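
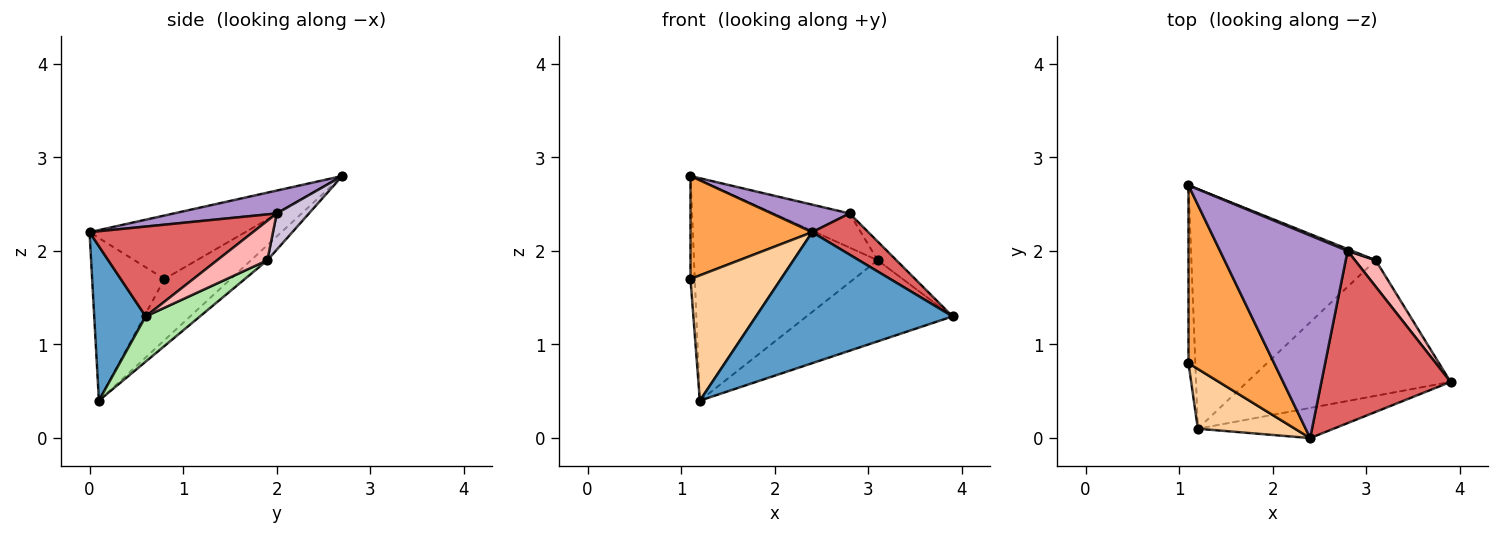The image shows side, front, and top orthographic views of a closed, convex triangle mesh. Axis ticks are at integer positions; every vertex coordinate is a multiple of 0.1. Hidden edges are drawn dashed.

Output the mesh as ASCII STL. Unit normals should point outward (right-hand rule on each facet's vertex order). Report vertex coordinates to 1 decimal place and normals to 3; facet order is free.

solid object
 facet normal 0.247 -0.944 -0.217
  outer loop
   vertex 2.4 0.0 2.2
   vertex 1.2 0.1 0.4
   vertex 3.9 0.6 1.3
  endloop
 endfacet
 facet normal -0.992 0.064 -0.111
  outer loop
   vertex 1.1 0.8 1.7
   vertex 1.1 2.7 2.8
   vertex 1.2 0.1 0.4
  endloop
 endfacet
 facet normal -0.540 -0.422 0.729
  outer loop
   vertex 1.1 0.8 1.7
   vertex 2.4 0.0 2.2
   vertex 1.1 2.7 2.8
  endloop
 endfacet
 facet normal -0.585 -0.732 0.349
  outer loop
   vertex 1.1 0.8 1.7
   vertex 1.2 0.1 0.4
   vertex 2.4 0.0 2.2
  endloop
 endfacet
 facet normal -0.060 0.676 -0.735
  outer loop
   vertex 3.1 1.9 1.9
   vertex 1.2 0.1 0.4
   vertex 1.1 2.7 2.8
  endloop
 endfacet
 facet normal 0.188 0.504 -0.843
  outer loop
   vertex 3.1 1.9 1.9
   vertex 3.9 0.6 1.3
   vertex 1.2 0.1 0.4
  endloop
 endfacet
 facet normal 0.560 -0.193 0.806
  outer loop
   vertex 2.8 2.0 2.4
   vertex 2.4 0.0 2.2
   vertex 3.9 0.6 1.3
  endloop
 endfacet
 facet normal 0.841 0.313 0.442
  outer loop
   vertex 2.8 2.0 2.4
   vertex 3.9 0.6 1.3
   vertex 3.1 1.9 1.9
  endloop
 endfacet
 facet normal 0.175 -0.133 0.976
  outer loop
   vertex 2.8 2.0 2.4
   vertex 1.1 2.7 2.8
   vertex 2.4 0.0 2.2
  endloop
 endfacet
 facet normal 0.390 0.919 0.050
  outer loop
   vertex 2.8 2.0 2.4
   vertex 3.1 1.9 1.9
   vertex 1.1 2.7 2.8
  endloop
 endfacet
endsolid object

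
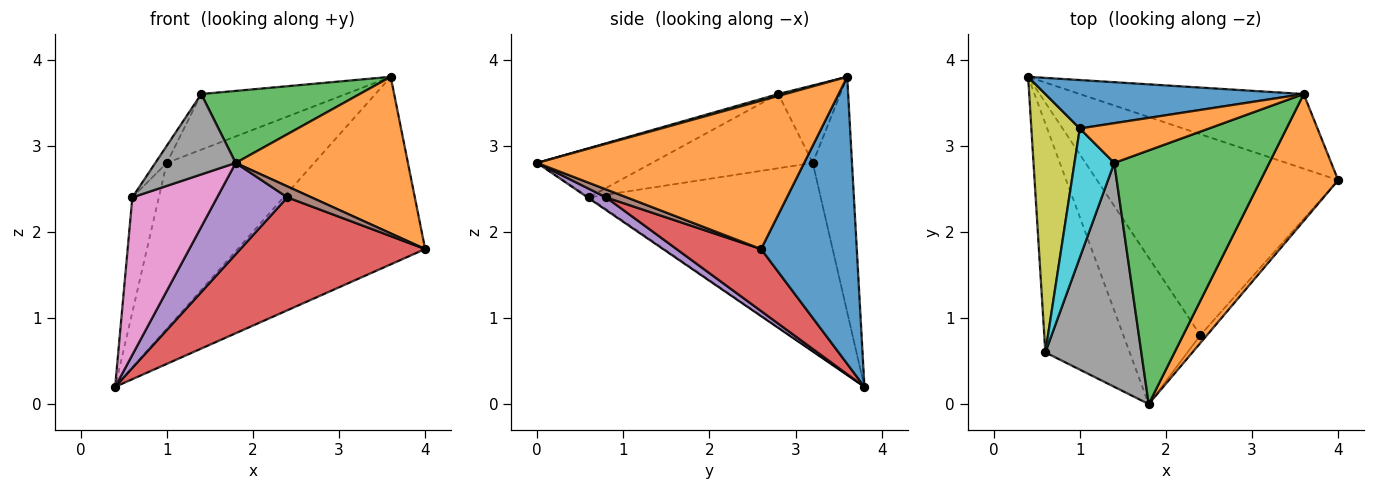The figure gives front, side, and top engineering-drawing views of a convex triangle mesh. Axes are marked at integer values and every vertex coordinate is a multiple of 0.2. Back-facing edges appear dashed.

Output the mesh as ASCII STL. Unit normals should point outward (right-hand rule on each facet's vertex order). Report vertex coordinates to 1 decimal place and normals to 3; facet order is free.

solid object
 facet normal 0.428 0.840 -0.334
  outer loop
   vertex 3.6 3.6 3.8
   vertex 4.0 2.6 1.8
   vertex 0.4 3.8 0.2
  endloop
 endfacet
 facet normal 0.769 -0.496 0.402
  outer loop
   vertex 3.6 3.6 3.8
   vertex 1.8 0.0 2.8
   vertex 4.0 2.6 1.8
  endloop
 endfacet
 facet normal 0.012 -0.273 0.962
  outer loop
   vertex 1.4 2.8 3.6
   vertex 1.8 0.0 2.8
   vertex 3.6 3.6 3.8
  endloop
 endfacet
 facet normal 0.219 -0.478 -0.851
  outer loop
   vertex 2.4 0.8 2.4
   vertex 0.4 3.8 0.2
   vertex 4.0 2.6 1.8
  endloop
 endfacet
 facet normal 0.138 -0.524 -0.840
  outer loop
   vertex 2.4 0.8 2.4
   vertex 1.8 0.0 2.8
   vertex 0.4 3.8 0.2
  endloop
 endfacet
 facet normal 0.572 -0.667 -0.477
  outer loop
   vertex 2.4 0.8 2.4
   vertex 4.0 2.6 1.8
   vertex 1.8 0.0 2.8
  endloop
 endfacet
 facet normal -0.009 -0.567 -0.824
  outer loop
   vertex 0.6 0.6 2.4
   vertex 0.4 3.8 0.2
   vertex 1.8 0.0 2.8
  endloop
 endfacet
 facet normal -0.435 -0.304 0.848
  outer loop
   vertex 0.6 0.6 2.4
   vertex 1.8 0.0 2.8
   vertex 1.4 2.8 3.6
  endloop
 endfacet
 facet normal -0.963 0.110 0.248
  outer loop
   vertex 1.0 3.2 2.8
   vertex 0.4 3.8 0.2
   vertex 0.6 0.6 2.4
  endloop
 endfacet
 facet normal -0.880 0.063 0.471
  outer loop
   vertex 1.0 3.2 2.8
   vertex 0.6 0.6 2.4
   vertex 1.4 2.8 3.6
  endloop
 endfacet
 facet normal -0.248 0.930 0.272
  outer loop
   vertex 1.0 3.2 2.8
   vertex 3.6 3.6 3.8
   vertex 0.4 3.8 0.2
  endloop
 endfacet
 facet normal -0.329 0.768 0.549
  outer loop
   vertex 1.0 3.2 2.8
   vertex 1.4 2.8 3.6
   vertex 3.6 3.6 3.8
  endloop
 endfacet
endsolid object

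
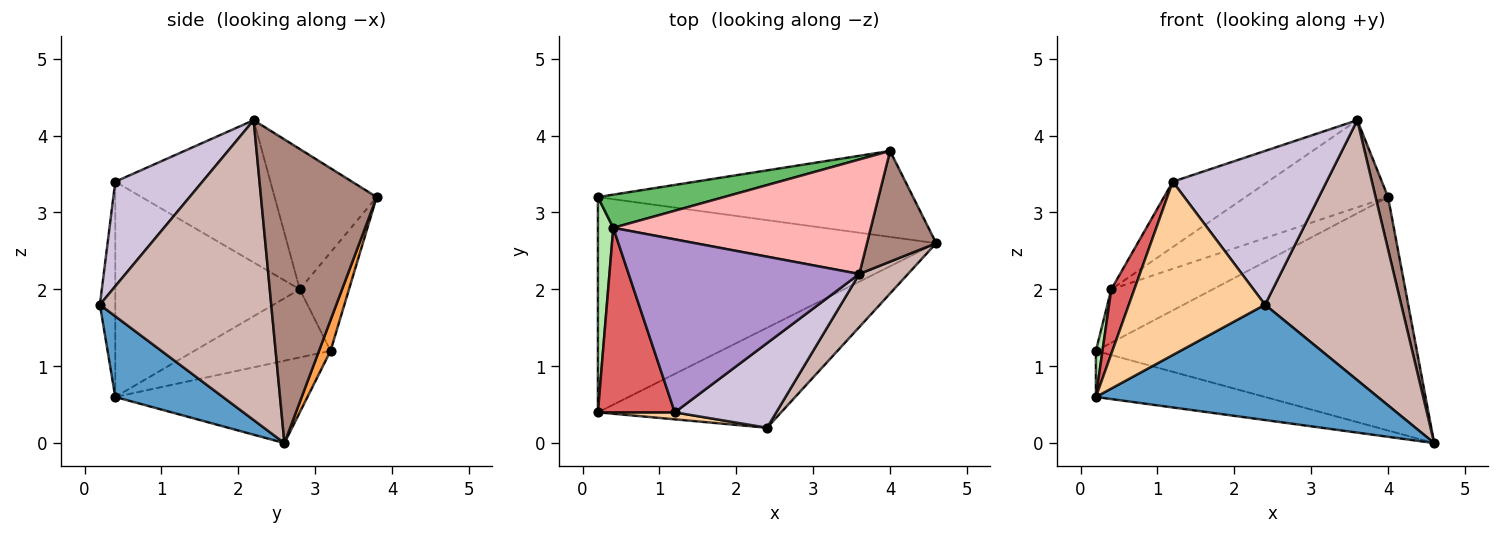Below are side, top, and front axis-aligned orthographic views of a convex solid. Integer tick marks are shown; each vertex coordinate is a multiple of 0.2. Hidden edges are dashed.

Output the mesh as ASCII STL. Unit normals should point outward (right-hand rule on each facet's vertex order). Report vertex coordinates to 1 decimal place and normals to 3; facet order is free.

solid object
 facet normal 0.277 -0.726 -0.629
  outer loop
   vertex 2.4 0.2 1.8
   vertex 0.2 0.4 0.6
   vertex 4.6 2.6 0.0
  endloop
 endfacet
 facet normal -0.232 0.204 -0.951
  outer loop
   vertex 0.2 3.2 1.2
   vertex 4.6 2.6 0.0
   vertex 0.2 0.4 0.6
  endloop
 endfacet
 facet normal 0.034 0.938 -0.345
  outer loop
   vertex 0.2 3.2 1.2
   vertex 4.0 3.8 3.2
   vertex 4.6 2.6 0.0
  endloop
 endfacet
 facet normal -0.112 -0.993 0.040
  outer loop
   vertex 1.2 0.4 3.4
   vertex 0.2 0.4 0.6
   vertex 2.4 0.2 1.8
  endloop
 endfacet
 facet normal -0.381 0.785 0.488
  outer loop
   vertex 0.4 2.8 2.0
   vertex 4.0 3.8 3.2
   vertex 0.2 3.2 1.2
  endloop
 endfacet
 facet normal -0.974 -0.047 0.220
  outer loop
   vertex 0.4 2.8 2.0
   vertex 0.2 3.2 1.2
   vertex 0.2 0.4 0.6
  endloop
 endfacet
 facet normal -0.935 -0.117 0.334
  outer loop
   vertex 0.4 2.8 2.0
   vertex 0.2 0.4 0.6
   vertex 1.2 0.4 3.4
  endloop
 endfacet
 facet normal -0.398 0.556 0.730
  outer loop
   vertex 3.6 2.2 4.2
   vertex 4.0 3.8 3.2
   vertex 0.4 2.8 2.0
  endloop
 endfacet
 facet normal -0.500 0.306 0.810
  outer loop
   vertex 3.6 2.2 4.2
   vertex 0.4 2.8 2.0
   vertex 1.2 0.4 3.4
  endloop
 endfacet
 facet normal 0.445 -0.785 0.432
  outer loop
   vertex 3.6 2.2 4.2
   vertex 1.2 0.4 3.4
   vertex 2.4 0.2 1.8
  endloop
 endfacet
 facet normal 0.970 -0.104 0.221
  outer loop
   vertex 3.6 2.2 4.2
   vertex 4.6 2.6 0.0
   vertex 4.0 3.8 3.2
  endloop
 endfacet
 facet normal 0.777 -0.617 0.126
  outer loop
   vertex 3.6 2.2 4.2
   vertex 2.4 0.2 1.8
   vertex 4.6 2.6 0.0
  endloop
 endfacet
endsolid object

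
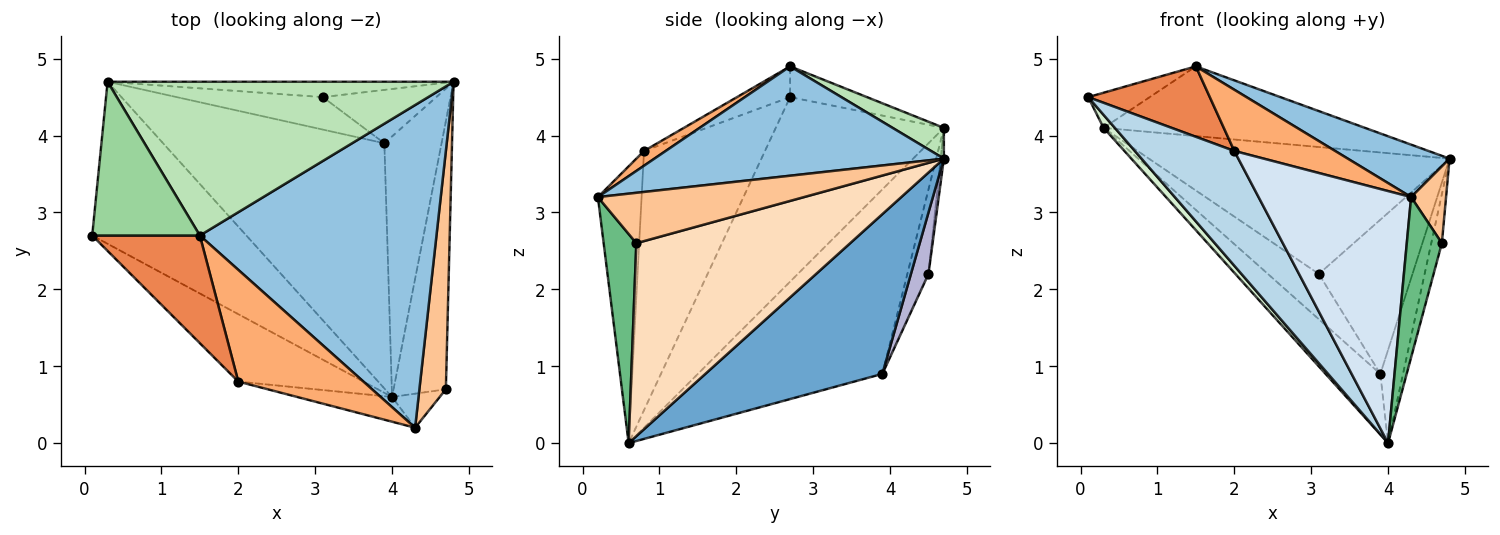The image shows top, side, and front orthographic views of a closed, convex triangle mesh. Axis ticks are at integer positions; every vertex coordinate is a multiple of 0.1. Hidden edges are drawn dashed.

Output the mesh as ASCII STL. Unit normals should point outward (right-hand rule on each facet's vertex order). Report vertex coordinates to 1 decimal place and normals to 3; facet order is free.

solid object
 facet normal 0.935 0.120 -0.335
  outer loop
   vertex 3.9 3.9 0.9
   vertex 4.8 4.7 3.7
   vertex 4.0 0.6 0.0
  endloop
 endfacet
 facet normal 0.415 -0.146 0.898
  outer loop
   vertex 1.5 2.7 4.9
   vertex 4.3 0.2 3.2
   vertex 4.8 4.7 3.7
  endloop
 endfacet
 facet normal -0.724 -0.595 -0.350
  outer loop
   vertex 2.0 0.8 3.8
   vertex 0.1 2.7 4.5
   vertex 4.0 0.6 0.0
  endloop
 endfacet
 facet normal -0.274 -0.957 -0.094
  outer loop
   vertex 2.0 0.8 3.8
   vertex 4.0 0.6 0.0
   vertex 4.3 0.2 3.2
  endloop
 endfacet
 facet normal -0.233 -0.532 0.814
  outer loop
   vertex 2.0 0.8 3.8
   vertex 1.5 2.7 4.9
   vertex 0.1 2.7 4.5
  endloop
 endfacet
 facet normal 0.103 -0.478 0.872
  outer loop
   vertex 2.0 0.8 3.8
   vertex 4.3 0.2 3.2
   vertex 1.5 2.7 4.9
  endloop
 endfacet
 facet normal 0.875 -0.148 0.460
  outer loop
   vertex 4.7 0.7 2.6
   vertex 4.8 4.7 3.7
   vertex 4.3 0.2 3.2
  endloop
 endfacet
 facet normal 0.964 0.048 -0.261
  outer loop
   vertex 4.7 0.7 2.6
   vertex 4.0 0.6 0.0
   vertex 4.8 4.7 3.7
  endloop
 endfacet
 facet normal 0.674 -0.723 -0.154
  outer loop
   vertex 4.7 0.7 2.6
   vertex 4.3 0.2 3.2
   vertex 4.0 0.6 0.0
  endloop
 endfacet
 facet normal -0.268 0.215 0.939
  outer loop
   vertex 0.3 4.7 4.1
   vertex 0.1 2.7 4.5
   vertex 1.5 2.7 4.9
  endloop
 endfacet
 facet normal 0.081 0.412 0.908
  outer loop
   vertex 0.3 4.7 4.1
   vertex 1.5 2.7 4.9
   vertex 4.8 4.7 3.7
  endloop
 endfacet
 facet normal -0.766 -0.051 -0.640
  outer loop
   vertex 0.3 4.7 4.1
   vertex 4.0 0.6 0.0
   vertex 0.1 2.7 4.5
  endloop
 endfacet
 facet normal -0.629 0.187 -0.755
  outer loop
   vertex 0.3 4.7 4.1
   vertex 3.9 3.9 0.9
   vertex 4.0 0.6 0.0
  endloop
 endfacet
 facet normal 0.175 0.930 -0.322
  outer loop
   vertex 3.1 4.5 2.2
   vertex 4.8 4.7 3.7
   vertex 3.9 3.9 0.9
  endloop
 endfacet
 facet normal -0.011 0.993 -0.120
  outer loop
   vertex 3.1 4.5 2.2
   vertex 0.3 4.7 4.1
   vertex 4.8 4.7 3.7
  endloop
 endfacet
 facet normal -0.320 0.770 -0.552
  outer loop
   vertex 3.1 4.5 2.2
   vertex 3.9 3.9 0.9
   vertex 0.3 4.7 4.1
  endloop
 endfacet
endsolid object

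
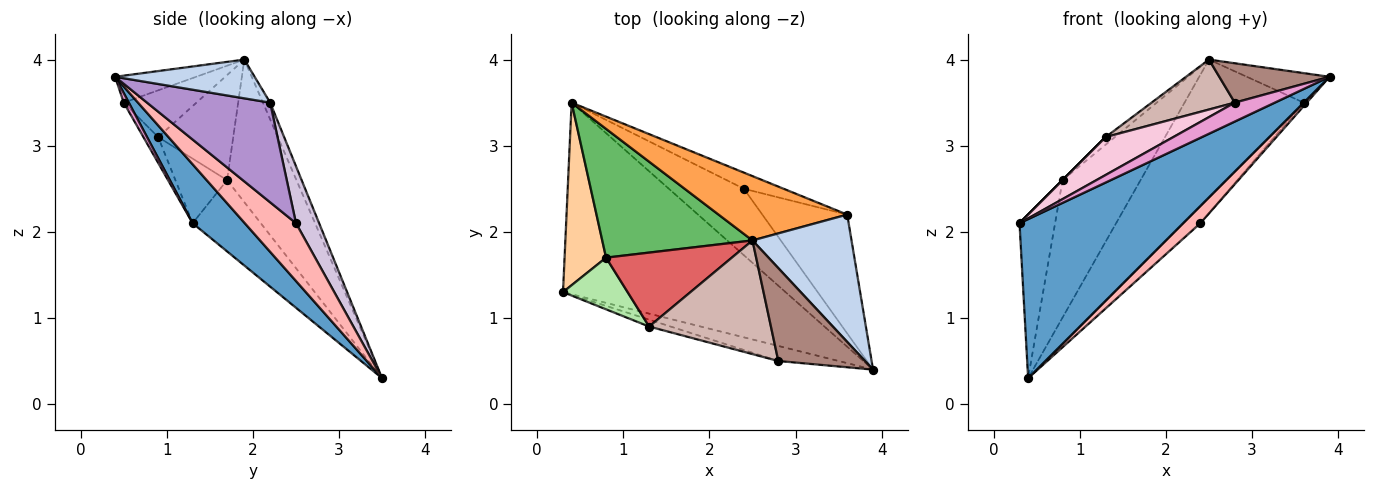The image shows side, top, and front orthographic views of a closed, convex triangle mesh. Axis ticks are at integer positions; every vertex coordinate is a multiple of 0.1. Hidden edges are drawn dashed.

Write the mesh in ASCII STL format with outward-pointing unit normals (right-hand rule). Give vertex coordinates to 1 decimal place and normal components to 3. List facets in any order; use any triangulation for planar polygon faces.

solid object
 facet normal 0.200 -0.626 -0.754
  outer loop
   vertex 0.4 3.5 0.3
   vertex 3.9 0.4 3.8
   vertex 0.3 1.3 2.1
  endloop
 endfacet
 facet normal 0.356 0.211 0.910
  outer loop
   vertex 3.6 2.2 3.5
   vertex 2.5 1.9 4.0
   vertex 3.9 0.4 3.8
  endloop
 endfacet
 facet normal -0.055 0.905 0.422
  outer loop
   vertex 3.6 2.2 3.5
   vertex 0.4 3.5 0.3
   vertex 2.5 1.9 4.0
  endloop
 endfacet
 facet normal -0.788 0.411 0.459
  outer loop
   vertex 0.8 1.7 2.6
   vertex 0.4 3.5 0.3
   vertex 0.3 1.3 2.1
  endloop
 endfacet
 facet normal -0.544 0.612 0.574
  outer loop
   vertex 0.8 1.7 2.6
   vertex 2.5 1.9 4.0
   vertex 0.4 3.5 0.3
  endloop
 endfacet
 facet normal -0.707 0.000 0.707
  outer loop
   vertex 0.8 1.7 2.6
   vertex 0.3 1.3 2.1
   vertex 1.3 0.9 3.1
  endloop
 endfacet
 facet normal -0.639 0.079 0.765
  outer loop
   vertex 0.8 1.7 2.6
   vertex 1.3 0.9 3.1
   vertex 2.5 1.9 4.0
  endloop
 endfacet
 facet normal 0.598 -0.201 -0.776
  outer loop
   vertex 2.4 2.5 2.1
   vertex 3.9 0.4 3.8
   vertex 0.4 3.5 0.3
  endloop
 endfacet
 facet normal 0.761 0.019 -0.648
  outer loop
   vertex 2.4 2.5 2.1
   vertex 3.6 2.2 3.5
   vertex 3.9 0.4 3.8
  endloop
 endfacet
 facet normal 0.700 0.521 -0.488
  outer loop
   vertex 2.4 2.5 2.1
   vertex 0.4 3.5 0.3
   vertex 3.6 2.2 3.5
  endloop
 endfacet
 facet normal -0.275 -0.375 0.885
  outer loop
   vertex 2.8 0.5 3.5
   vertex 3.9 0.4 3.8
   vertex 2.5 1.9 4.0
  endloop
 endfacet
 facet normal -0.332 -0.380 0.864
  outer loop
   vertex 2.8 0.5 3.5
   vertex 2.5 1.9 4.0
   vertex 1.3 0.9 3.1
  endloop
 endfacet
 facet normal 0.098 -0.778 -0.620
  outer loop
   vertex 2.8 0.5 3.5
   vertex 0.3 1.3 2.1
   vertex 3.9 0.4 3.8
  endloop
 endfacet
 facet normal -0.210 -0.962 -0.175
  outer loop
   vertex 2.8 0.5 3.5
   vertex 1.3 0.9 3.1
   vertex 0.3 1.3 2.1
  endloop
 endfacet
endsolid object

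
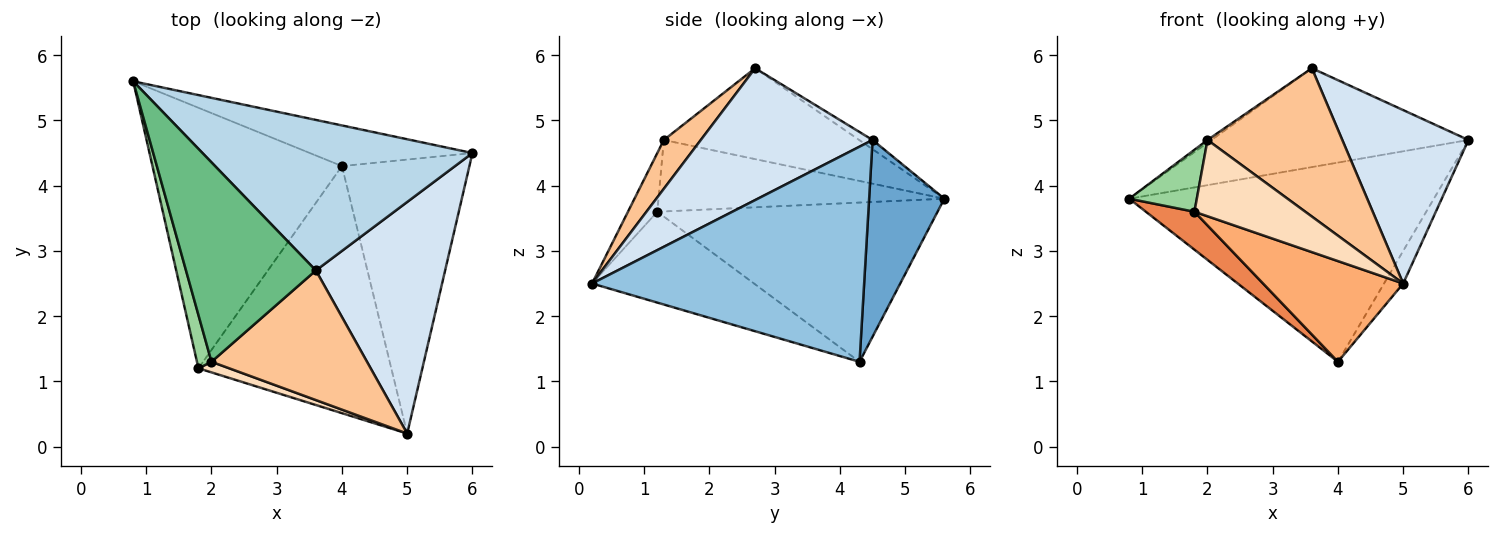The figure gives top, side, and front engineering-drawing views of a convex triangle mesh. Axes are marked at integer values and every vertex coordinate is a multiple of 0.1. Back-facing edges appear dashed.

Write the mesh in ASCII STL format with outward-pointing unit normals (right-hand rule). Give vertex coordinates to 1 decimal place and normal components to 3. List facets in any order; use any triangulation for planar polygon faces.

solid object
 facet normal 0.235 0.952 -0.194
  outer loop
   vertex 4.0 4.3 1.3
   vertex 0.8 5.6 3.8
   vertex 6.0 4.5 4.7
  endloop
 endfacet
 facet normal 0.859 0.061 -0.509
  outer loop
   vertex 4.0 4.3 1.3
   vertex 6.0 4.5 4.7
   vertex 5.0 0.2 2.5
  endloop
 endfacet
 facet normal -0.029 0.549 0.836
  outer loop
   vertex 3.6 2.7 5.8
   vertex 6.0 4.5 4.7
   vertex 0.8 5.6 3.8
  endloop
 endfacet
 facet normal 0.632 -0.464 0.620
  outer loop
   vertex 3.6 2.7 5.8
   vertex 5.0 0.2 2.5
   vertex 6.0 4.5 4.7
  endloop
 endfacet
 facet normal -0.639 -0.111 -0.761
  outer loop
   vertex 1.8 1.2 3.6
   vertex 0.8 5.6 3.8
   vertex 4.0 4.3 1.3
  endloop
 endfacet
 facet normal -0.400 -0.346 -0.849
  outer loop
   vertex 1.8 1.2 3.6
   vertex 4.0 4.3 1.3
   vertex 5.0 0.2 2.5
  endloop
 endfacet
 facet normal 0.202 -0.737 0.644
  outer loop
   vertex 2.0 1.3 4.7
   vertex 5.0 0.2 2.5
   vertex 3.6 2.7 5.8
  endloop
 endfacet
 facet normal -0.254 -0.958 0.133
  outer loop
   vertex 2.0 1.3 4.7
   vertex 1.8 1.2 3.6
   vertex 5.0 0.2 2.5
  endloop
 endfacet
 facet normal -0.573 0.011 0.819
  outer loop
   vertex 2.0 1.3 4.7
   vertex 3.6 2.7 5.8
   vertex 0.8 5.6 3.8
  endloop
 endfacet
 facet normal -0.955 -0.226 0.194
  outer loop
   vertex 2.0 1.3 4.7
   vertex 0.8 5.6 3.8
   vertex 1.8 1.2 3.6
  endloop
 endfacet
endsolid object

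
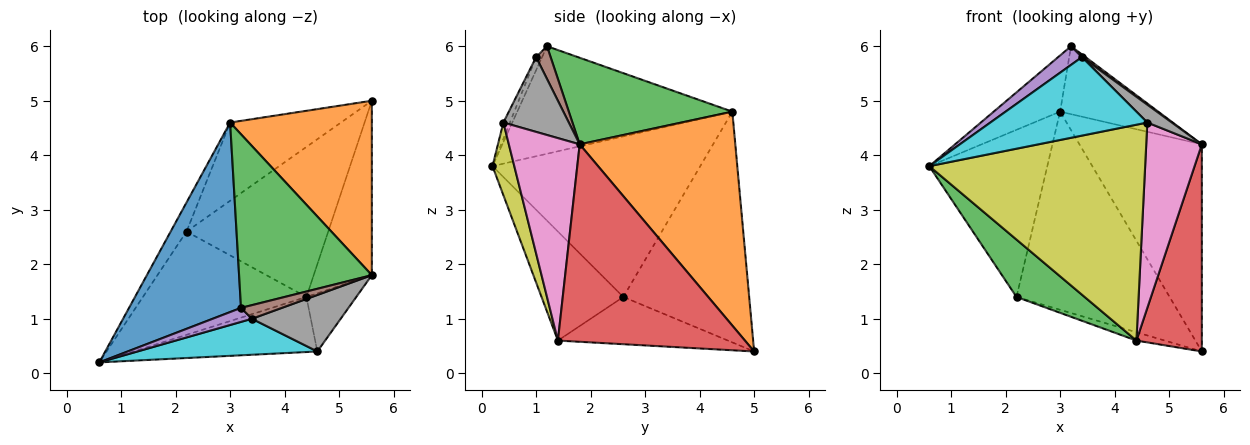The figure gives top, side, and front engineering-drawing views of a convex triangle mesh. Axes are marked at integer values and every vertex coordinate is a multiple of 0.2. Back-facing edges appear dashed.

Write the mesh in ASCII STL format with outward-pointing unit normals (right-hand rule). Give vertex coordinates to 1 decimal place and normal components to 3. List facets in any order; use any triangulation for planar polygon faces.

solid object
 facet normal -0.677 0.209 0.705
  outer loop
   vertex 3.0 4.6 4.8
   vertex 0.6 0.2 3.8
   vertex 3.2 1.2 6.0
  endloop
 endfacet
 facet normal 0.697 0.548 0.462
  outer loop
   vertex 3.0 4.6 4.8
   vertex 5.6 1.8 4.2
   vertex 5.6 5.0 0.4
  endloop
 endfacet
 facet normal 0.519 0.311 0.796
  outer loop
   vertex 3.0 4.6 4.8
   vertex 3.2 1.2 6.0
   vertex 5.6 1.8 4.2
  endloop
 endfacet
 facet normal 0.909 -0.318 -0.268
  outer loop
   vertex 4.4 1.4 0.6
   vertex 5.6 5.0 0.4
   vertex 5.6 1.8 4.2
  endloop
 endfacet
 facet normal -0.196 -0.784 0.588
  outer loop
   vertex 3.4 1.0 5.8
   vertex 3.2 1.2 6.0
   vertex 0.6 0.2 3.8
  endloop
 endfacet
 facet normal 0.617 -0.154 0.772
  outer loop
   vertex 3.4 1.0 5.8
   vertex 5.6 1.8 4.2
   vertex 3.2 1.2 6.0
  endloop
 endfacet
 facet normal 0.772 -0.606 -0.190
  outer loop
   vertex 4.6 0.4 4.6
   vertex 4.4 1.4 0.6
   vertex 5.6 1.8 4.2
  endloop
 endfacet
 facet normal 0.626 -0.235 0.744
  outer loop
   vertex 4.6 0.4 4.6
   vertex 5.6 1.8 4.2
   vertex 3.4 1.0 5.8
  endloop
 endfacet
 facet normal 0.097 -0.964 -0.246
  outer loop
   vertex 4.6 0.4 4.6
   vertex 0.6 0.2 3.8
   vertex 4.4 1.4 0.6
  endloop
 endfacet
 facet normal -0.038 -0.908 0.416
  outer loop
   vertex 4.6 0.4 4.6
   vertex 3.4 1.0 5.8
   vertex 0.6 0.2 3.8
  endloop
 endfacet
 facet normal -0.316 0.053 -0.947
  outer loop
   vertex 2.2 2.6 1.4
   vertex 5.6 5.0 0.4
   vertex 4.4 1.4 0.6
  endloop
 endfacet
 facet normal -0.607 0.739 -0.292
  outer loop
   vertex 2.2 2.6 1.4
   vertex 3.0 4.6 4.8
   vertex 5.6 5.0 0.4
  endloop
 endfacet
 facet normal -0.504 -0.420 -0.755
  outer loop
   vertex 2.2 2.6 1.4
   vertex 4.4 1.4 0.6
   vertex 0.6 0.2 3.8
  endloop
 endfacet
 facet normal -0.866 0.492 -0.086
  outer loop
   vertex 2.2 2.6 1.4
   vertex 0.6 0.2 3.8
   vertex 3.0 4.6 4.8
  endloop
 endfacet
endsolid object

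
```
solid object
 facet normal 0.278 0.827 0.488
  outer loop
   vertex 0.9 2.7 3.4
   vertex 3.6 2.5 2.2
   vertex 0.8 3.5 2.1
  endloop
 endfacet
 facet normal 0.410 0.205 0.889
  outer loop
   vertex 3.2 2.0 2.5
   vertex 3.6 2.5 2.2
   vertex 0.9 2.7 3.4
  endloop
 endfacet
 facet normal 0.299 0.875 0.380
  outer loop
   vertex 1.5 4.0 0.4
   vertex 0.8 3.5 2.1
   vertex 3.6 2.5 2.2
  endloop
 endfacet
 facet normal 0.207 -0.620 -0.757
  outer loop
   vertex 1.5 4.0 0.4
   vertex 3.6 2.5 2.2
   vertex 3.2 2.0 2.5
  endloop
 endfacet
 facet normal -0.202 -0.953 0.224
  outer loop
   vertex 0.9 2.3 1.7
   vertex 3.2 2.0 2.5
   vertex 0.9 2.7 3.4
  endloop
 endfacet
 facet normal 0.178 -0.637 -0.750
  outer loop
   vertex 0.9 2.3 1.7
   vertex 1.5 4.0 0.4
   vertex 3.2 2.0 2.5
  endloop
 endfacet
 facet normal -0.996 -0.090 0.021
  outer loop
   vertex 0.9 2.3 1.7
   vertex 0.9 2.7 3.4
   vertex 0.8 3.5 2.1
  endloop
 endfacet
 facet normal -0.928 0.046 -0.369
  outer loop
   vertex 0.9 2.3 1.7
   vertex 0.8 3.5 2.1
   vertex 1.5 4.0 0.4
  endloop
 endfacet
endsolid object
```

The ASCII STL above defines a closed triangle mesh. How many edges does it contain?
12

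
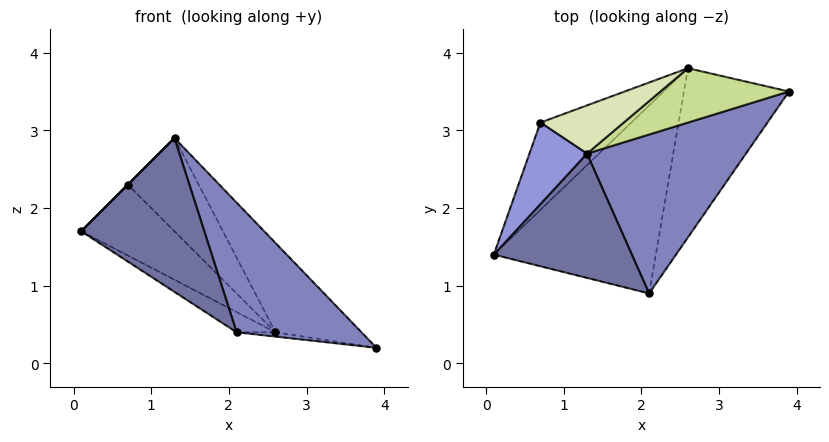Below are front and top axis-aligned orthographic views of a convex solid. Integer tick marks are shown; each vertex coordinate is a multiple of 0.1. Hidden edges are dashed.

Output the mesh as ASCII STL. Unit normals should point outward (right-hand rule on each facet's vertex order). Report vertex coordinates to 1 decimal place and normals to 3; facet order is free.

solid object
 facet normal 0.209 -0.761 0.615
  outer loop
   vertex 1.3 2.7 2.9
   vertex 0.1 1.4 1.7
   vertex 2.1 0.9 0.4
  endloop
 endfacet
 facet normal 0.707 -0.447 0.548
  outer loop
   vertex 1.3 2.7 2.9
   vertex 2.1 0.9 0.4
   vertex 3.9 3.5 0.2
  endloop
 endfacet
 facet normal -0.707 0.000 0.707
  outer loop
   vertex 0.7 3.1 2.3
   vertex 0.1 1.4 1.7
   vertex 1.3 2.7 2.9
  endloop
 endfacet
 facet normal -0.527 0.091 -0.845
  outer loop
   vertex 2.6 3.8 0.4
   vertex 2.1 0.9 0.4
   vertex 0.1 1.4 1.7
  endloop
 endfacet
 facet normal -0.146 0.025 -0.989
  outer loop
   vertex 2.6 3.8 0.4
   vertex 3.9 3.5 0.2
   vertex 2.1 0.9 0.4
  endloop
 endfacet
 facet normal -0.710 0.444 -0.547
  outer loop
   vertex 2.6 3.8 0.4
   vertex 0.1 1.4 1.7
   vertex 0.7 3.1 2.3
  endloop
 endfacet
 facet normal 0.267 0.823 0.501
  outer loop
   vertex 2.6 3.8 0.4
   vertex 1.3 2.7 2.9
   vertex 3.9 3.5 0.2
  endloop
 endfacet
 facet normal 0.131 0.880 0.456
  outer loop
   vertex 2.6 3.8 0.4
   vertex 0.7 3.1 2.3
   vertex 1.3 2.7 2.9
  endloop
 endfacet
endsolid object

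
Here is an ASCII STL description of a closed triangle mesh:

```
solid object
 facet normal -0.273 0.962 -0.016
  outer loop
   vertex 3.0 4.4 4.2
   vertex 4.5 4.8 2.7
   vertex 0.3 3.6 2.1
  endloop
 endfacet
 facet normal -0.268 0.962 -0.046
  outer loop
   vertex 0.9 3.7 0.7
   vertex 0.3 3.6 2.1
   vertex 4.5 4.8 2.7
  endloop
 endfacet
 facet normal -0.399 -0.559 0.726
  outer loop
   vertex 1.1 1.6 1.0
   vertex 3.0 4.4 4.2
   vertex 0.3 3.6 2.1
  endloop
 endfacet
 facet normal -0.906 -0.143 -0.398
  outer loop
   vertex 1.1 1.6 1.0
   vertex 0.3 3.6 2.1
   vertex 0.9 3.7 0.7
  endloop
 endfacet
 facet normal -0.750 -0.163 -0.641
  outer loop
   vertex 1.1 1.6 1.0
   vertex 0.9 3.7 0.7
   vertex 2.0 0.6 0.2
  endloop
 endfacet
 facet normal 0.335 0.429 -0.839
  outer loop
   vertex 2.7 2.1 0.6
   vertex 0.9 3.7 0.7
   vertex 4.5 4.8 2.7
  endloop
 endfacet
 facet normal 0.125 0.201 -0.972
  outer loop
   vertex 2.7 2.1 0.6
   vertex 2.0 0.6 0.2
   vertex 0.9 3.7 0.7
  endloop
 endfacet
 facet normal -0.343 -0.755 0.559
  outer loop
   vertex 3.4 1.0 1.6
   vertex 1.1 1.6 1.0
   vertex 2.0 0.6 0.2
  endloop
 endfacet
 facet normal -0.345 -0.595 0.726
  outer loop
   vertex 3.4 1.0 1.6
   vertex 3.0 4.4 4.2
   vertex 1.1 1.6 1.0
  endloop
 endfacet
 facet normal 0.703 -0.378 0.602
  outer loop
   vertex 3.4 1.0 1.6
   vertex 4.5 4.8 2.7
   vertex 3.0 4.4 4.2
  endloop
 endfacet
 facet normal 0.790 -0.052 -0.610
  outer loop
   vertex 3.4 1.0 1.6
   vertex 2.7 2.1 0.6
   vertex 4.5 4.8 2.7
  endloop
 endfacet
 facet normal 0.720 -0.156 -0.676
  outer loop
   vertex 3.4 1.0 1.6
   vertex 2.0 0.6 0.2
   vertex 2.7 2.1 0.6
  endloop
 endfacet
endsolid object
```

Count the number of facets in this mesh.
12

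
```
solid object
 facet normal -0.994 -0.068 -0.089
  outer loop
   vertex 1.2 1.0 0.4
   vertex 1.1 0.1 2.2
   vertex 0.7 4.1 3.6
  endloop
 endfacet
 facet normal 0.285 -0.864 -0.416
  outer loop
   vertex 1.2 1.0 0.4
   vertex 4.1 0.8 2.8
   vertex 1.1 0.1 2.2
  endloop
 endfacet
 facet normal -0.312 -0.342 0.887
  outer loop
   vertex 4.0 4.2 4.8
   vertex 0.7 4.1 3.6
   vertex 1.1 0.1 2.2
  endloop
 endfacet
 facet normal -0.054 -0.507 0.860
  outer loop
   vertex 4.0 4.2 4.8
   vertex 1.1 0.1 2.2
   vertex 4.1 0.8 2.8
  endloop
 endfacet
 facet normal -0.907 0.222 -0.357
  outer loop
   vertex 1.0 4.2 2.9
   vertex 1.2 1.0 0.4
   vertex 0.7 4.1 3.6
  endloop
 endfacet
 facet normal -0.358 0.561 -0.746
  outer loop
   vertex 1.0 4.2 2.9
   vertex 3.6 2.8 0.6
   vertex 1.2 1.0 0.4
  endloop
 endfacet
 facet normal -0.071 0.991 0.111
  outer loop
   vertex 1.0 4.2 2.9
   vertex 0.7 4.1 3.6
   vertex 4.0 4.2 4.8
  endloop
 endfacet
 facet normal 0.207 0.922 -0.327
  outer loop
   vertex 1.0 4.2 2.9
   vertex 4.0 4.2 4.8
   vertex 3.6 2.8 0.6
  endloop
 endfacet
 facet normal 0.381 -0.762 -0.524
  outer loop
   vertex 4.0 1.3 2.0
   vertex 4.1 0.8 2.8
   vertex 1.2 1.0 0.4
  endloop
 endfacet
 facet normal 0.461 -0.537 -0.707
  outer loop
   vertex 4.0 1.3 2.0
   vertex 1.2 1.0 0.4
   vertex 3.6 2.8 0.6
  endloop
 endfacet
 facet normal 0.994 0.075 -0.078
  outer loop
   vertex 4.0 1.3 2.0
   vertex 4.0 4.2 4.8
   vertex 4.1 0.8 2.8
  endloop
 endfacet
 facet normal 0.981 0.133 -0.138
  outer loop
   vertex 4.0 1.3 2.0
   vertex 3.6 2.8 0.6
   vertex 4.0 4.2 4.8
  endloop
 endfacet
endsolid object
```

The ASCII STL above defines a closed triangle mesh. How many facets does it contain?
12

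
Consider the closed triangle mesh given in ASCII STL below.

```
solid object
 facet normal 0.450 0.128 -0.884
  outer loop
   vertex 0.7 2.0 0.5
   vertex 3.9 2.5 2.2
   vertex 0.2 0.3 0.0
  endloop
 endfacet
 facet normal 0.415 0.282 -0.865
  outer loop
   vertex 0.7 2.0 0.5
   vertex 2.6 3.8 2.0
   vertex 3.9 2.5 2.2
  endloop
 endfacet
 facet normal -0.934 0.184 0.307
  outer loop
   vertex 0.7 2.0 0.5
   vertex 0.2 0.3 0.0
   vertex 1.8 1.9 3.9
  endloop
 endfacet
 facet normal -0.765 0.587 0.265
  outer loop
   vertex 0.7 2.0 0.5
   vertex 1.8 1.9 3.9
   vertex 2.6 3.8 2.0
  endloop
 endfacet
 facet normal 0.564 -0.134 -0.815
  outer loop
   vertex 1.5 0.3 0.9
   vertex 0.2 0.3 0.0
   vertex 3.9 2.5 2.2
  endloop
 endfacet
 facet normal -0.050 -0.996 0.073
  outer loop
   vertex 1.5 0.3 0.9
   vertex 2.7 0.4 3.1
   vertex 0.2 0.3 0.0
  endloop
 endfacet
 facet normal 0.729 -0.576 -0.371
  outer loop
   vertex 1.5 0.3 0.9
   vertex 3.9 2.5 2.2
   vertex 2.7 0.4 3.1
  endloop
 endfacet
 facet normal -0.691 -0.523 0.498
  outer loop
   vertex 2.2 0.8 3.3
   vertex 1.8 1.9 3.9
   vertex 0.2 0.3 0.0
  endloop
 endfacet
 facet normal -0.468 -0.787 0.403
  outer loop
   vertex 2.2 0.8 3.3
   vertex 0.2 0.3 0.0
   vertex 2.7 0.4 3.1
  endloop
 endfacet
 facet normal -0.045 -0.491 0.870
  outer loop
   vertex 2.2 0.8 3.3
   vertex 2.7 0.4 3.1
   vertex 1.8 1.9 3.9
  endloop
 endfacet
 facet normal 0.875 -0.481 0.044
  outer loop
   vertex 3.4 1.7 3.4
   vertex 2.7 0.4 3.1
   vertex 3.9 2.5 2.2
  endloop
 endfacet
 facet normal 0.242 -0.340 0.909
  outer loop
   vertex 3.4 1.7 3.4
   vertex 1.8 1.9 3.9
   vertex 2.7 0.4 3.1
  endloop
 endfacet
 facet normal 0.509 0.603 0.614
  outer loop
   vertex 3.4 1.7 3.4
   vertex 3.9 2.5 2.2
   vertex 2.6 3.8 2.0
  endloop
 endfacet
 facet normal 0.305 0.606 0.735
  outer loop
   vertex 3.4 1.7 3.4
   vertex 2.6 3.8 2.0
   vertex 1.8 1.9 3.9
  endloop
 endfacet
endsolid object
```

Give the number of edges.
21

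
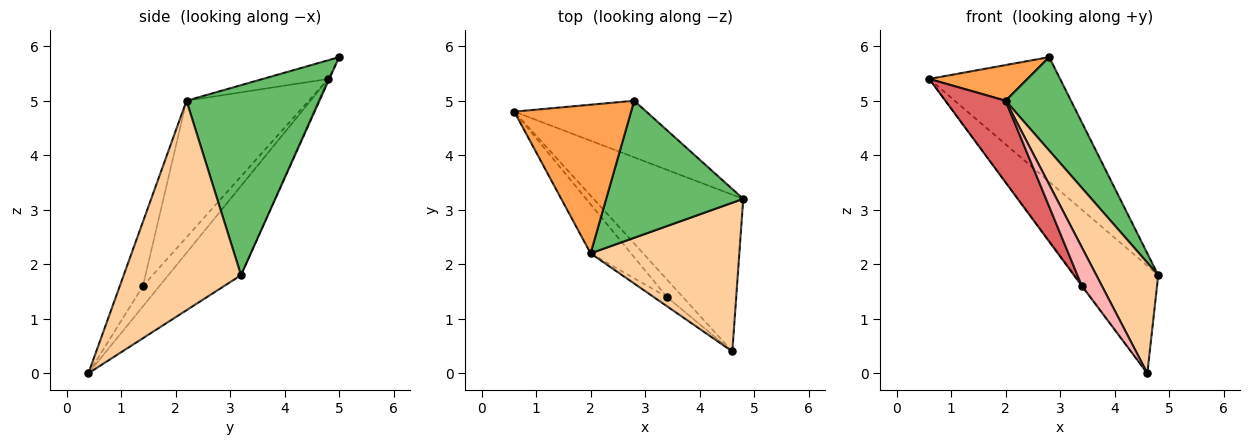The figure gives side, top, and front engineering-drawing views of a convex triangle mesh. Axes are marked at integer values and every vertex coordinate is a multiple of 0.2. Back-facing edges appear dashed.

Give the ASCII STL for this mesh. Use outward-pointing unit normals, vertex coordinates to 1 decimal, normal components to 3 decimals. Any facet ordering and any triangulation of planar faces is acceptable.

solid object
 facet normal -0.441 0.507 -0.740
  outer loop
   vertex 4.6 0.4 0.0
   vertex 0.6 4.8 5.4
   vertex 4.8 3.2 1.8
  endloop
 endfacet
 facet normal -0.008 0.910 -0.414
  outer loop
   vertex 2.8 5.0 5.8
   vertex 4.8 3.2 1.8
   vertex 0.6 4.8 5.4
  endloop
 endfacet
 facet normal -0.154 -0.231 0.961
  outer loop
   vertex 2.0 2.2 5.0
   vertex 2.8 5.0 5.8
   vertex 0.6 4.8 5.4
  endloop
 endfacet
 facet normal 0.749 -0.395 0.532
  outer loop
   vertex 2.0 2.2 5.0
   vertex 4.6 0.4 0.0
   vertex 4.8 3.2 1.8
  endloop
 endfacet
 facet normal 0.753 -0.370 0.543
  outer loop
   vertex 2.0 2.2 5.0
   vertex 4.8 3.2 1.8
   vertex 2.8 5.0 5.8
  endloop
 endfacet
 facet normal -0.788 0.038 -0.615
  outer loop
   vertex 3.4 1.4 1.6
   vertex 0.6 4.8 5.4
   vertex 4.6 0.4 0.0
  endloop
 endfacet
 facet normal -0.867 -0.427 -0.256
  outer loop
   vertex 3.4 1.4 1.6
   vertex 2.0 2.2 5.0
   vertex 0.6 4.8 5.4
  endloop
 endfacet
 facet normal -0.746 -0.648 -0.155
  outer loop
   vertex 3.4 1.4 1.6
   vertex 4.6 0.4 0.0
   vertex 2.0 2.2 5.0
  endloop
 endfacet
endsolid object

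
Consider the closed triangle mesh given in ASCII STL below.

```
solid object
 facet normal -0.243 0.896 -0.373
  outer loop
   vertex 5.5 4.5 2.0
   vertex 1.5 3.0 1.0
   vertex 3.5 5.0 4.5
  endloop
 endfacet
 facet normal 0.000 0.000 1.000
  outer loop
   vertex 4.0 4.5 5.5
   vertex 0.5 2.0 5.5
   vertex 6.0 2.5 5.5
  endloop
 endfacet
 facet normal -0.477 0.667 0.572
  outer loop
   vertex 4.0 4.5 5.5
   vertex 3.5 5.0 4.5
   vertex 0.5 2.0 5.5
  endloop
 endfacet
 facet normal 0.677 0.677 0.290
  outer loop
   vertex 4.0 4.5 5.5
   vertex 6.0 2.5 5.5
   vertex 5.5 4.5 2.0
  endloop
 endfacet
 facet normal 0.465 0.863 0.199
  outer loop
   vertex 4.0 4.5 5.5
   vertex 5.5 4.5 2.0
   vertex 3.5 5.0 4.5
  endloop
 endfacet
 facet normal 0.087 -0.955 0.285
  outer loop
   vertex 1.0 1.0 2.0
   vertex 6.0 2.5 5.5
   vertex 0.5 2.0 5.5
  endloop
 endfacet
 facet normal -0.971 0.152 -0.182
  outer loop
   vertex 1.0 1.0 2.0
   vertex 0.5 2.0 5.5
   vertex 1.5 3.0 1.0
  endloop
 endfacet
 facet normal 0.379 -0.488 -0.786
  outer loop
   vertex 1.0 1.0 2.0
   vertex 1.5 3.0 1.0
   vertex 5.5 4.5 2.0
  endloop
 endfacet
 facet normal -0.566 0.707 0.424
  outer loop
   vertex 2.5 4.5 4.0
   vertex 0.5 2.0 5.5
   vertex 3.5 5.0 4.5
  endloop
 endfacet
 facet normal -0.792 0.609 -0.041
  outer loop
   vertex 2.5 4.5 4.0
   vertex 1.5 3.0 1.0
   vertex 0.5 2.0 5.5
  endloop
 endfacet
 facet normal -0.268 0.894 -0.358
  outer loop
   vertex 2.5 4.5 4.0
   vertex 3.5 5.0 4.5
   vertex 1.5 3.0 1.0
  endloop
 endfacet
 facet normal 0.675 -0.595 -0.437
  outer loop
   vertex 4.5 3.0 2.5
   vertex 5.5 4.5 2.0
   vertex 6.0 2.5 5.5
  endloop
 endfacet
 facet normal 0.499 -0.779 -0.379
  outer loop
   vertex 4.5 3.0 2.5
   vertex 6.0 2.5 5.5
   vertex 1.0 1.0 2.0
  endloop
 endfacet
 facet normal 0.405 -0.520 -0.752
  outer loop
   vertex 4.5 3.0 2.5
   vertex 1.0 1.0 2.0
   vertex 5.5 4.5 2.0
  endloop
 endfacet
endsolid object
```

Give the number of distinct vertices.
9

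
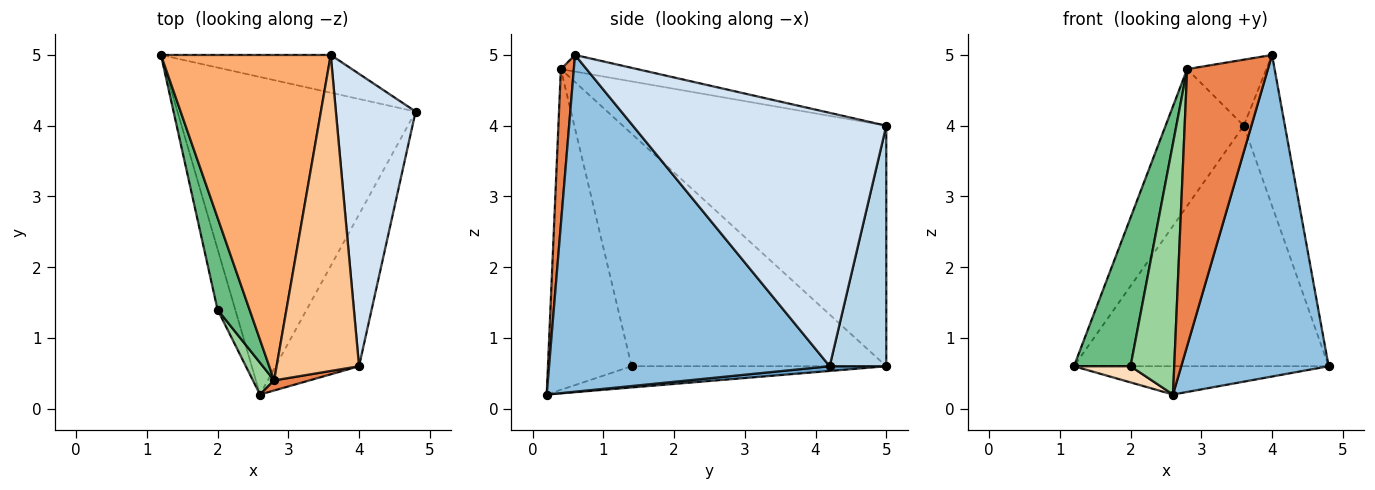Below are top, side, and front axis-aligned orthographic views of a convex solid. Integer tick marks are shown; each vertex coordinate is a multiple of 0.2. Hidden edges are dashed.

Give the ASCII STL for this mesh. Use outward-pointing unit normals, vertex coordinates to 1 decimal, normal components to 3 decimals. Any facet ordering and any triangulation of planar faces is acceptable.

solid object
 facet normal 0.020 0.089 -0.996
  outer loop
   vertex 2.6 0.2 0.2
   vertex 1.2 5.0 0.6
   vertex 4.8 4.2 0.6
  endloop
 endfacet
 facet normal 0.865 -0.454 -0.214
  outer loop
   vertex 4.0 0.6 5.0
   vertex 2.6 0.2 0.2
   vertex 4.8 4.2 0.6
  endloop
 endfacet
 facet normal 0.214 0.965 -0.151
  outer loop
   vertex 3.6 5.0 4.0
   vertex 4.8 4.2 0.6
   vertex 1.2 5.0 0.6
  endloop
 endfacet
 facet normal 0.943 0.153 0.297
  outer loop
   vertex 3.6 5.0 4.0
   vertex 4.0 0.6 5.0
   vertex 4.8 4.2 0.6
  endloop
 endfacet
 facet normal 0.158 -0.987 0.036
  outer loop
   vertex 2.8 0.4 4.8
   vertex 2.6 0.2 0.2
   vertex 4.0 0.6 5.0
  endloop
 endfacet
 facet normal -0.794 0.236 0.560
  outer loop
   vertex 2.8 0.4 4.8
   vertex 3.6 5.0 4.0
   vertex 1.2 5.0 0.6
  endloop
 endfacet
 facet normal -0.194 0.201 0.960
  outer loop
   vertex 2.8 0.4 4.8
   vertex 4.0 0.6 5.0
   vertex 3.6 5.0 4.0
  endloop
 endfacet
 facet normal -0.757 -0.168 -0.631
  outer loop
   vertex 2.0 1.4 0.6
   vertex 1.2 5.0 0.6
   vertex 2.6 0.2 0.2
  endloop
 endfacet
 facet normal -0.968 -0.215 0.133
  outer loop
   vertex 2.0 1.4 0.6
   vertex 2.8 0.4 4.8
   vertex 1.2 5.0 0.6
  endloop
 endfacet
 facet normal -0.885 -0.462 0.059
  outer loop
   vertex 2.0 1.4 0.6
   vertex 2.6 0.2 0.2
   vertex 2.8 0.4 4.8
  endloop
 endfacet
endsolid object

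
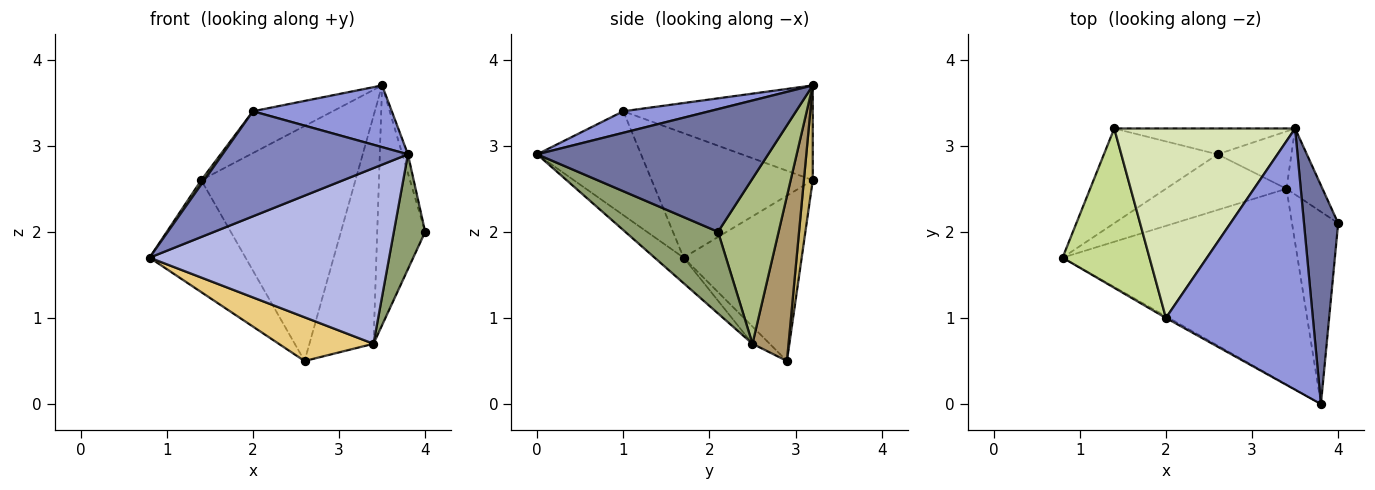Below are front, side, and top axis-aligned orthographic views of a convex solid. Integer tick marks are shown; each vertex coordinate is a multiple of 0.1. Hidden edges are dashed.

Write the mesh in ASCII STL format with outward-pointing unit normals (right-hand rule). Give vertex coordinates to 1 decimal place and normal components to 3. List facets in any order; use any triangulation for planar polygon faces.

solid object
 facet normal 0.963 0.023 0.268
  outer loop
   vertex 3.5 3.2 3.7
   vertex 3.8 0.0 2.9
   vertex 4.0 2.1 2.0
  endloop
 endfacet
 facet normal -0.489 -0.872 -0.014
  outer loop
   vertex 2.0 1.0 3.4
   vertex 0.8 1.7 1.7
   vertex 3.8 0.0 2.9
  endloop
 endfacet
 facet normal 0.141 -0.228 0.963
  outer loop
   vertex 2.0 1.0 3.4
   vertex 3.8 0.0 2.9
   vertex 3.5 3.2 3.7
  endloop
 endfacet
 facet normal -0.080 -0.666 -0.742
  outer loop
   vertex 3.4 2.5 0.7
   vertex 3.8 0.0 2.9
   vertex 0.8 1.7 1.7
  endloop
 endfacet
 facet normal 0.835 -0.282 -0.472
  outer loop
   vertex 3.4 2.5 0.7
   vertex 4.0 2.1 2.0
   vertex 3.8 0.0 2.9
  endloop
 endfacet
 facet normal 0.773 0.612 -0.169
  outer loop
   vertex 3.4 2.5 0.7
   vertex 3.5 3.2 3.7
   vertex 4.0 2.1 2.0
  endloop
 endfacet
 facet normal -0.820 -0.015 0.572
  outer loop
   vertex 1.4 3.2 2.6
   vertex 0.8 1.7 1.7
   vertex 2.0 1.0 3.4
  endloop
 endfacet
 facet normal -0.455 0.192 0.869
  outer loop
   vertex 1.4 3.2 2.6
   vertex 2.0 1.0 3.4
   vertex 3.5 3.2 3.7
  endloop
 endfacet
 facet normal 0.479 0.851 -0.215
  outer loop
   vertex 2.6 2.9 0.5
   vertex 3.5 3.2 3.7
   vertex 3.4 2.5 0.7
  endloop
 endfacet
 facet normal 0.057 0.992 -0.109
  outer loop
   vertex 2.6 2.9 0.5
   vertex 1.4 3.2 2.6
   vertex 3.5 3.2 3.7
  endloop
 endfacet
 facet normal -0.112 -0.614 -0.781
  outer loop
   vertex 2.6 2.9 0.5
   vertex 3.4 2.5 0.7
   vertex 0.8 1.7 1.7
  endloop
 endfacet
 facet normal -0.685 0.556 -0.471
  outer loop
   vertex 2.6 2.9 0.5
   vertex 0.8 1.7 1.7
   vertex 1.4 3.2 2.6
  endloop
 endfacet
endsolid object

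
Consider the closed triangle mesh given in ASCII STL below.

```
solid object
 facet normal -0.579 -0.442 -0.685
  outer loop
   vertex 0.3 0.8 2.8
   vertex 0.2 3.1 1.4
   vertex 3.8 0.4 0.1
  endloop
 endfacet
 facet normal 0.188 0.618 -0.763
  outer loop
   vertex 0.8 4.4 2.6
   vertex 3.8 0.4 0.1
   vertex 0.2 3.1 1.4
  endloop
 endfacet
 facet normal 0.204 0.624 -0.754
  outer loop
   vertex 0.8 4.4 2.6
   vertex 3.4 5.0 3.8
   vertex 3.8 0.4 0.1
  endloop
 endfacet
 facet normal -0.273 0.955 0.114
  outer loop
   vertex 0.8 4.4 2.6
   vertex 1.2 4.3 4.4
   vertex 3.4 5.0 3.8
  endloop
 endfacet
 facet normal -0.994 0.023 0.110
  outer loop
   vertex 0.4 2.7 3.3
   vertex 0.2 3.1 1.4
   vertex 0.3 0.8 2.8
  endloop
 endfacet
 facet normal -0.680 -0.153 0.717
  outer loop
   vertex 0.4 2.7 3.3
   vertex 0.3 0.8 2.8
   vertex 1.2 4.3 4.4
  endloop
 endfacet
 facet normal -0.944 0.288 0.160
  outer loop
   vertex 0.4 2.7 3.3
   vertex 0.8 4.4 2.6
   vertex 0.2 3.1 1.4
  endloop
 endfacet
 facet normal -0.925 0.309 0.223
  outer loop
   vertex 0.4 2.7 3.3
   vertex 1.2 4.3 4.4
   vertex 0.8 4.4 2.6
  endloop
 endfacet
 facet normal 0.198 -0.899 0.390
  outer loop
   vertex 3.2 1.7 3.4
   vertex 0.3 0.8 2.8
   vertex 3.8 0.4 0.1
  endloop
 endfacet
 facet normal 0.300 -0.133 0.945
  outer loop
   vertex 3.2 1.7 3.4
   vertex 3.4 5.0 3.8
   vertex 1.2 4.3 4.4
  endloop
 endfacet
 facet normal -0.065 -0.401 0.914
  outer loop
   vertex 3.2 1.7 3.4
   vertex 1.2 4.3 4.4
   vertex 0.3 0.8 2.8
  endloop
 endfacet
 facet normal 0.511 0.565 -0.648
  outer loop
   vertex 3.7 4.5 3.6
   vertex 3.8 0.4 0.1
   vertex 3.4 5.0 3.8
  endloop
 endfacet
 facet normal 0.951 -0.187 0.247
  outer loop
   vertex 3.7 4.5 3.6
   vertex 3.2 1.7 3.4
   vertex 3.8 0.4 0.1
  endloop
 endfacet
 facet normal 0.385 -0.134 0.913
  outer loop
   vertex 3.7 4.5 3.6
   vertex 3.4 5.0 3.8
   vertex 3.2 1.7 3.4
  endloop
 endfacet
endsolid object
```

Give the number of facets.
14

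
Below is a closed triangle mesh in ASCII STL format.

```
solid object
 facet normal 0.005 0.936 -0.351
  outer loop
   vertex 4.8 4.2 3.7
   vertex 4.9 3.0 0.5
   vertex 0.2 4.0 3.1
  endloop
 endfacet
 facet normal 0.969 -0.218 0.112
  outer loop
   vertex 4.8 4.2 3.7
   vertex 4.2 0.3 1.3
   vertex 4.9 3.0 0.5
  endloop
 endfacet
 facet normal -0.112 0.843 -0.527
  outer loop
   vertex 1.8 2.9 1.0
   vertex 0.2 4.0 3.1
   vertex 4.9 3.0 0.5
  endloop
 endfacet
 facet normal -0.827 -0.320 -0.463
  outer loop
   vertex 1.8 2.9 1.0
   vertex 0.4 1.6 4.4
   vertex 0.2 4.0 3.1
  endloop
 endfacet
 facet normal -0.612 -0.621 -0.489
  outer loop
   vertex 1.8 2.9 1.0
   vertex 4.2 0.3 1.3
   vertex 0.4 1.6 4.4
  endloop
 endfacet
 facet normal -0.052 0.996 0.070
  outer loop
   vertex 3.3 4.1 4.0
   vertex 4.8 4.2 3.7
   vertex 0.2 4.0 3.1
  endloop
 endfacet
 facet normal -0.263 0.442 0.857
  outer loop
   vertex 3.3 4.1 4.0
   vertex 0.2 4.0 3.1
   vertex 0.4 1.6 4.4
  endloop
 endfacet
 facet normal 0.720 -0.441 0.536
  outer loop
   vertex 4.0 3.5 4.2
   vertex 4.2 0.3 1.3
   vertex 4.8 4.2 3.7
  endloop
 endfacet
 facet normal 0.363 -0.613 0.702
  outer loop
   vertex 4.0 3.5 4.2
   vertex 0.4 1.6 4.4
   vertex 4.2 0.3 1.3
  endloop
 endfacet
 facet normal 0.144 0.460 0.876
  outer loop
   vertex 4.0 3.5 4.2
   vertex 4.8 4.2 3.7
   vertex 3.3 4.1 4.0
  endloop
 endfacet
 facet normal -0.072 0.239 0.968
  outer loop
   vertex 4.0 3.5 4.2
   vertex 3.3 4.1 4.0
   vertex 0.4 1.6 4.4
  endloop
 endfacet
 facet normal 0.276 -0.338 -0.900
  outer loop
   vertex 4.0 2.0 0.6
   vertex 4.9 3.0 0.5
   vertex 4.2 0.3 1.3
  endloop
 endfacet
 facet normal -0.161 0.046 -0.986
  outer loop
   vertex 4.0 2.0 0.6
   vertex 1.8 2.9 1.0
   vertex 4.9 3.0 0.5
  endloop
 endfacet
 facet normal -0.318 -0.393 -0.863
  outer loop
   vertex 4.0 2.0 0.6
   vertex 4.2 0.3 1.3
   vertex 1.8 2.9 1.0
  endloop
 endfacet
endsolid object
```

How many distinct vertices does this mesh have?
9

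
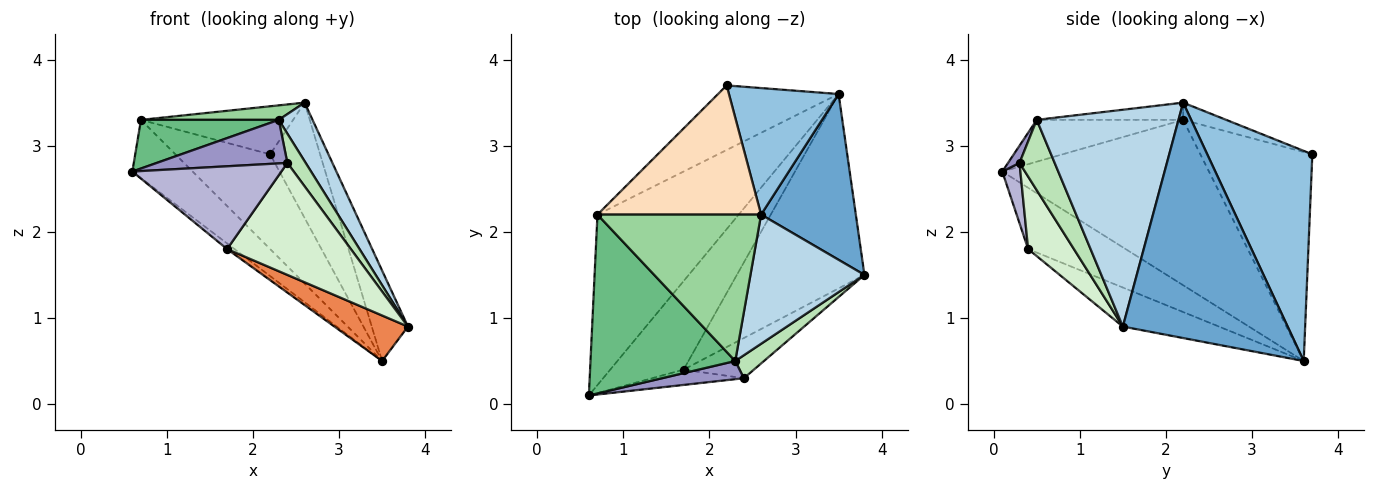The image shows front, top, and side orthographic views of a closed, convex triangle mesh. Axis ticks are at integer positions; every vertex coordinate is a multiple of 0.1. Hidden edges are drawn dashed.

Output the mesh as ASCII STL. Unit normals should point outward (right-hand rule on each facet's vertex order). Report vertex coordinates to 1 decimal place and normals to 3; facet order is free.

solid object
 facet normal 0.909 0.200 0.366
  outer loop
   vertex 3.5 3.6 0.5
   vertex 2.6 2.2 3.5
   vertex 3.8 1.5 0.9
  endloop
 endfacet
 facet normal 0.817 0.388 0.426
  outer loop
   vertex 3.5 3.6 0.5
   vertex 2.2 3.7 2.9
   vertex 2.6 2.2 3.5
  endloop
 endfacet
 facet normal 0.866 -0.206 0.455
  outer loop
   vertex 2.3 0.5 3.3
   vertex 3.8 1.5 0.9
   vertex 2.6 2.2 3.5
  endloop
 endfacet
 facet normal -0.640 0.049 -0.766
  outer loop
   vertex 1.7 0.4 1.8
   vertex 0.6 0.1 2.7
   vertex 3.5 3.6 0.5
  endloop
 endfacet
 facet normal -0.285 -0.219 -0.933
  outer loop
   vertex 1.7 0.4 1.8
   vertex 3.5 3.6 0.5
   vertex 3.8 1.5 0.9
  endloop
 endfacet
 facet normal -0.742 0.217 -0.634
  outer loop
   vertex 0.7 2.2 3.3
   vertex 3.5 3.6 0.5
   vertex 0.6 0.1 2.7
  endloop
 endfacet
 facet normal -0.699 0.591 -0.403
  outer loop
   vertex 0.7 2.2 3.3
   vertex 2.2 3.7 2.9
   vertex 3.5 3.6 0.5
  endloop
 endfacet
 facet normal -0.098 0.347 0.933
  outer loop
   vertex 0.7 2.2 3.3
   vertex 2.6 2.2 3.5
   vertex 2.2 3.7 2.9
  endloop
 endfacet
 facet normal -0.269 -0.253 0.929
  outer loop
   vertex 0.7 2.2 3.3
   vertex 0.6 0.1 2.7
   vertex 2.3 0.5 3.3
  endloop
 endfacet
 facet normal -0.104 -0.098 0.990
  outer loop
   vertex 0.7 2.2 3.3
   vertex 2.3 0.5 3.3
   vertex 2.6 2.2 3.5
  endloop
 endfacet
 facet normal 0.834 -0.434 0.340
  outer loop
   vertex 2.4 0.3 2.8
   vertex 3.8 1.5 0.9
   vertex 2.3 0.5 3.3
  endloop
 endfacet
 facet normal 0.329 -0.889 -0.319
  outer loop
   vertex 2.4 0.3 2.8
   vertex 1.7 0.4 1.8
   vertex 3.8 1.5 0.9
  endloop
 endfacet
 facet normal 0.081 -0.920 0.384
  outer loop
   vertex 2.4 0.3 2.8
   vertex 2.3 0.5 3.3
   vertex 0.6 0.1 2.7
  endloop
 endfacet
 facet normal 0.119 -0.976 -0.181
  outer loop
   vertex 2.4 0.3 2.8
   vertex 0.6 0.1 2.7
   vertex 1.7 0.4 1.8
  endloop
 endfacet
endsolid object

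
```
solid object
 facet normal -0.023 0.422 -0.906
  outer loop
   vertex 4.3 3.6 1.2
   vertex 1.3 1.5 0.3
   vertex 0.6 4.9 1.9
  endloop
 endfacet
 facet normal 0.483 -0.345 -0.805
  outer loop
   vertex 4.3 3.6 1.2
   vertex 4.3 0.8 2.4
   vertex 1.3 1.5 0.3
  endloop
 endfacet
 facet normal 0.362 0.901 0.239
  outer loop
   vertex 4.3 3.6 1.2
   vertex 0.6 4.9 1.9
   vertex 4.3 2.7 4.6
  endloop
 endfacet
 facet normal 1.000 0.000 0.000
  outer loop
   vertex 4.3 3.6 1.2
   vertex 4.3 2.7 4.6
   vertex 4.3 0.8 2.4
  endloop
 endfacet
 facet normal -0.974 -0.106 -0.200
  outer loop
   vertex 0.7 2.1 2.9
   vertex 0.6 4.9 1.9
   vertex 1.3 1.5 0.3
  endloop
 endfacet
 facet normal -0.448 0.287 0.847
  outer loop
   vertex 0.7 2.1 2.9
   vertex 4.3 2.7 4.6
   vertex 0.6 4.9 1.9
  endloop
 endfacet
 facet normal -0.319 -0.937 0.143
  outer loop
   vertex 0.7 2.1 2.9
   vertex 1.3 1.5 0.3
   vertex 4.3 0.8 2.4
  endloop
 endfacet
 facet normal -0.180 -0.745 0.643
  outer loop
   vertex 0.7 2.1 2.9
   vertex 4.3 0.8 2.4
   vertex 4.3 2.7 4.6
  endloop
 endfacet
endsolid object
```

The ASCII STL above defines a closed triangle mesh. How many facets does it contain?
8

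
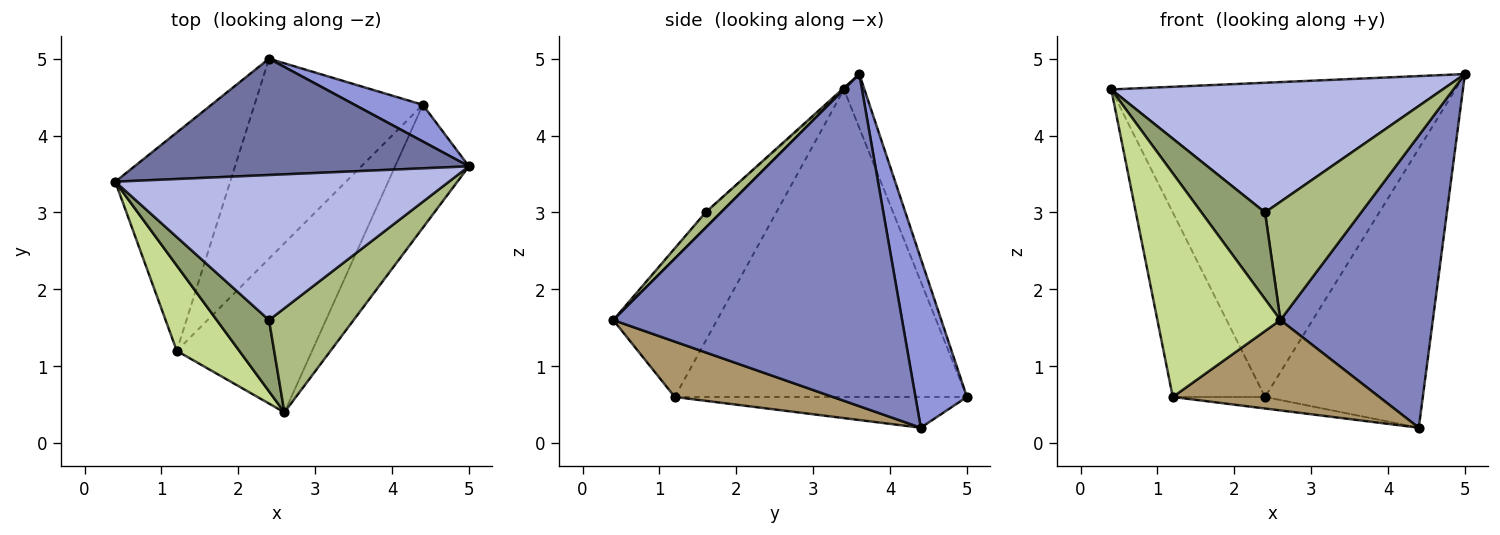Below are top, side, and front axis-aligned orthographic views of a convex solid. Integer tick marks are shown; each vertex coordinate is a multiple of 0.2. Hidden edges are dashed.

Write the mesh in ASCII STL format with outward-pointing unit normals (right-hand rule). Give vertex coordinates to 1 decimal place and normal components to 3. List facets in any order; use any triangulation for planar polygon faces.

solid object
 facet normal -0.056 0.936 0.347
  outer loop
   vertex 2.4 5.0 0.6
   vertex 0.4 3.4 4.6
   vertex 5.0 3.6 4.8
  endloop
 endfacet
 facet normal 0.868 -0.458 -0.193
  outer loop
   vertex 4.4 4.4 0.2
   vertex 5.0 3.6 4.8
   vertex 2.6 0.4 1.6
  endloop
 endfacet
 facet normal 0.308 0.943 0.124
  outer loop
   vertex 4.4 4.4 0.2
   vertex 2.4 5.0 0.6
   vertex 5.0 3.6 4.8
  endloop
 endfacet
 facet normal -0.003 -0.666 0.746
  outer loop
   vertex 2.4 1.6 3.0
   vertex 5.0 3.6 4.8
   vertex 0.4 3.4 4.6
  endloop
 endfacet
 facet normal -0.184 -0.759 0.624
  outer loop
   vertex 2.4 1.6 3.0
   vertex 0.4 3.4 4.6
   vertex 2.6 0.4 1.6
  endloop
 endfacet
 facet normal 0.119 -0.745 0.656
  outer loop
   vertex 2.4 1.6 3.0
   vertex 2.6 0.4 1.6
   vertex 5.0 3.6 4.8
  endloop
 endfacet
 facet normal -0.619 -0.734 0.280
  outer loop
   vertex 1.2 1.2 0.6
   vertex 2.6 0.4 1.6
   vertex 0.4 3.4 4.6
  endloop
 endfacet
 facet normal -0.898 0.284 -0.336
  outer loop
   vertex 1.2 1.2 0.6
   vertex 0.4 3.4 4.6
   vertex 2.4 5.0 0.6
  endloop
 endfacet
 facet normal 0.339 -0.443 -0.830
  outer loop
   vertex 1.2 1.2 0.6
   vertex 4.4 4.4 0.2
   vertex 2.6 0.4 1.6
  endloop
 endfacet
 facet normal -0.179 0.057 -0.982
  outer loop
   vertex 1.2 1.2 0.6
   vertex 2.4 5.0 0.6
   vertex 4.4 4.4 0.2
  endloop
 endfacet
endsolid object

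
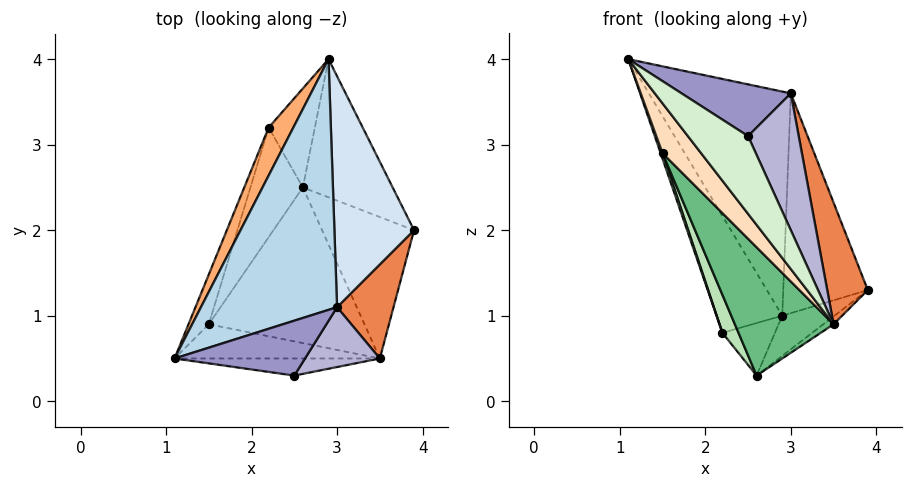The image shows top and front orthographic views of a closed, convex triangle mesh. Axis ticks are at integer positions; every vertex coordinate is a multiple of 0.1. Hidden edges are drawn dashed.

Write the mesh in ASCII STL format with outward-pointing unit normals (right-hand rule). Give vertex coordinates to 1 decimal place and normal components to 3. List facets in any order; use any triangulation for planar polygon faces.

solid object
 facet normal 0.646 0.213 -0.733
  outer loop
   vertex 2.6 2.5 0.3
   vertex 2.9 4.0 1.0
   vertex 3.9 2.0 1.3
  endloop
 endfacet
 facet normal 0.620 0.044 -0.784
  outer loop
   vertex 3.5 0.5 0.9
   vertex 2.6 2.5 0.3
   vertex 3.9 2.0 1.3
  endloop
 endfacet
 facet normal -0.053 0.666 0.744
  outer loop
   vertex 3.0 1.1 3.6
   vertex 2.9 4.0 1.0
   vertex 1.1 0.5 4.0
  endloop
 endfacet
 facet normal 0.758 0.450 0.473
  outer loop
   vertex 3.0 1.1 3.6
   vertex 3.9 2.0 1.3
   vertex 2.9 4.0 1.0
  endloop
 endfacet
 facet normal 0.920 -0.309 0.239
  outer loop
   vertex 3.0 1.1 3.6
   vertex 3.5 0.5 0.9
   vertex 3.9 2.0 1.3
  endloop
 endfacet
 facet normal -0.759 0.602 0.247
  outer loop
   vertex 2.2 3.2 0.8
   vertex 1.1 0.5 4.0
   vertex 2.9 4.0 1.0
  endloop
 endfacet
 facet normal -0.273 0.451 -0.850
  outer loop
   vertex 2.2 3.2 0.8
   vertex 2.9 4.0 1.0
   vertex 2.6 2.5 0.3
  endloop
 endfacet
 facet normal -0.590 -0.666 -0.457
  outer loop
   vertex 1.5 0.9 2.9
   vertex 3.5 0.5 0.9
   vertex 1.1 0.5 4.0
  endloop
 endfacet
 facet normal -0.669 -0.473 -0.574
  outer loop
   vertex 1.5 0.9 2.9
   vertex 2.6 2.5 0.3
   vertex 3.5 0.5 0.9
  endloop
 endfacet
 facet normal -0.934 -0.039 -0.354
  outer loop
   vertex 1.5 0.9 2.9
   vertex 1.1 0.5 4.0
   vertex 2.2 3.2 0.8
  endloop
 endfacet
 facet normal -0.869 -0.162 -0.468
  outer loop
   vertex 1.5 0.9 2.9
   vertex 2.2 3.2 0.8
   vertex 2.6 2.5 0.3
  endloop
 endfacet
 facet normal -0.268 -0.941 -0.207
  outer loop
   vertex 2.5 0.3 3.1
   vertex 1.1 0.5 4.0
   vertex 3.5 0.5 0.9
  endloop
 endfacet
 facet normal 0.347 -0.643 0.683
  outer loop
   vertex 2.5 0.3 3.1
   vertex 3.0 1.1 3.6
   vertex 1.1 0.5 4.0
  endloop
 endfacet
 facet normal 0.729 -0.627 0.274
  outer loop
   vertex 2.5 0.3 3.1
   vertex 3.5 0.5 0.9
   vertex 3.0 1.1 3.6
  endloop
 endfacet
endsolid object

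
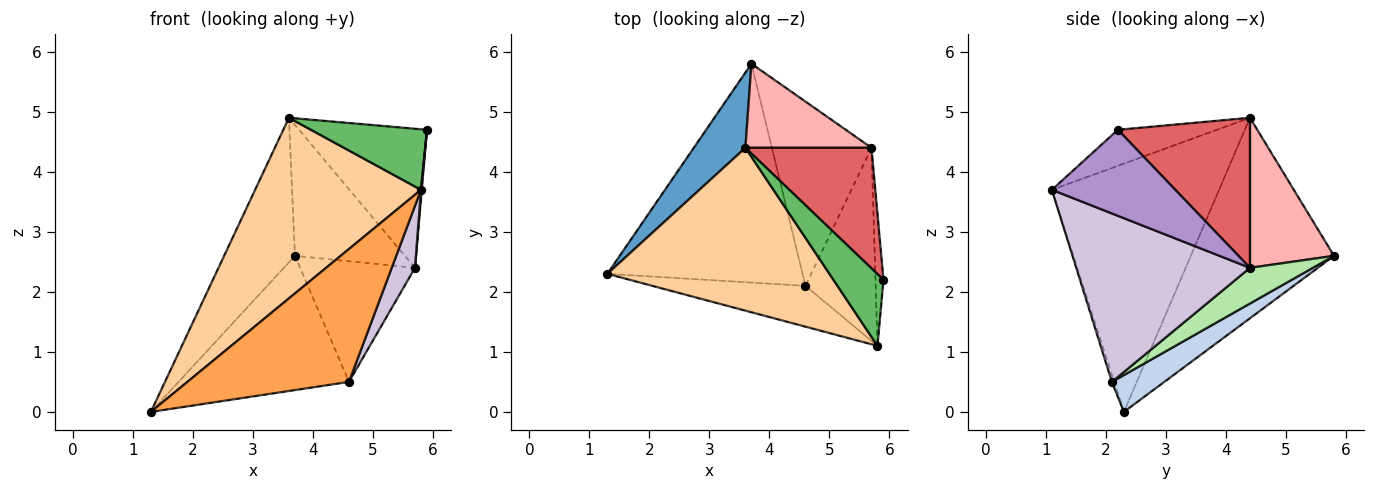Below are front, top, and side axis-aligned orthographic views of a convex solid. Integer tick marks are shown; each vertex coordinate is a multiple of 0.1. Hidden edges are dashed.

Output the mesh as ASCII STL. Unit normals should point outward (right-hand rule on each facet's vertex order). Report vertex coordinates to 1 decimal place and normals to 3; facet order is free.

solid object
 facet normal -0.873 0.432 0.225
  outer loop
   vertex 3.6 4.4 4.9
   vertex 3.7 5.8 2.6
   vertex 1.3 2.3 0.0
  endloop
 endfacet
 facet normal 0.159 0.516 -0.842
  outer loop
   vertex 4.6 2.1 0.5
   vertex 1.3 2.3 0.0
   vertex 3.7 5.8 2.6
  endloop
 endfacet
 facet normal -0.013 -0.956 -0.294
  outer loop
   vertex 5.8 1.1 3.7
   vertex 1.3 2.3 0.0
   vertex 4.6 2.1 0.5
  endloop
 endfacet
 facet normal -0.599 -0.594 0.536
  outer loop
   vertex 5.8 1.1 3.7
   vertex 3.6 4.4 4.9
   vertex 1.3 2.3 0.0
  endloop
 endfacet
 facet normal -0.482 -0.565 0.670
  outer loop
   vertex 5.8 1.1 3.7
   vertex 5.9 2.2 4.7
   vertex 3.6 4.4 4.9
  endloop
 endfacet
 facet normal 0.287 0.525 -0.801
  outer loop
   vertex 5.7 4.4 2.4
   vertex 4.6 2.1 0.5
   vertex 3.7 5.8 2.6
  endloop
 endfacet
 facet normal 0.615 0.596 0.517
  outer loop
   vertex 5.7 4.4 2.4
   vertex 3.6 4.4 4.9
   vertex 5.9 2.2 4.7
  endloop
 endfacet
 facet normal 0.541 0.708 0.454
  outer loop
   vertex 5.7 4.4 2.4
   vertex 3.7 5.8 2.6
   vertex 3.6 4.4 4.9
  endloop
 endfacet
 facet normal 0.996 -0.006 -0.093
  outer loop
   vertex 5.7 4.4 2.4
   vertex 5.9 2.2 4.7
   vertex 5.8 1.1 3.7
  endloop
 endfacet
 facet normal 0.916 -0.123 -0.382
  outer loop
   vertex 5.7 4.4 2.4
   vertex 5.8 1.1 3.7
   vertex 4.6 2.1 0.5
  endloop
 endfacet
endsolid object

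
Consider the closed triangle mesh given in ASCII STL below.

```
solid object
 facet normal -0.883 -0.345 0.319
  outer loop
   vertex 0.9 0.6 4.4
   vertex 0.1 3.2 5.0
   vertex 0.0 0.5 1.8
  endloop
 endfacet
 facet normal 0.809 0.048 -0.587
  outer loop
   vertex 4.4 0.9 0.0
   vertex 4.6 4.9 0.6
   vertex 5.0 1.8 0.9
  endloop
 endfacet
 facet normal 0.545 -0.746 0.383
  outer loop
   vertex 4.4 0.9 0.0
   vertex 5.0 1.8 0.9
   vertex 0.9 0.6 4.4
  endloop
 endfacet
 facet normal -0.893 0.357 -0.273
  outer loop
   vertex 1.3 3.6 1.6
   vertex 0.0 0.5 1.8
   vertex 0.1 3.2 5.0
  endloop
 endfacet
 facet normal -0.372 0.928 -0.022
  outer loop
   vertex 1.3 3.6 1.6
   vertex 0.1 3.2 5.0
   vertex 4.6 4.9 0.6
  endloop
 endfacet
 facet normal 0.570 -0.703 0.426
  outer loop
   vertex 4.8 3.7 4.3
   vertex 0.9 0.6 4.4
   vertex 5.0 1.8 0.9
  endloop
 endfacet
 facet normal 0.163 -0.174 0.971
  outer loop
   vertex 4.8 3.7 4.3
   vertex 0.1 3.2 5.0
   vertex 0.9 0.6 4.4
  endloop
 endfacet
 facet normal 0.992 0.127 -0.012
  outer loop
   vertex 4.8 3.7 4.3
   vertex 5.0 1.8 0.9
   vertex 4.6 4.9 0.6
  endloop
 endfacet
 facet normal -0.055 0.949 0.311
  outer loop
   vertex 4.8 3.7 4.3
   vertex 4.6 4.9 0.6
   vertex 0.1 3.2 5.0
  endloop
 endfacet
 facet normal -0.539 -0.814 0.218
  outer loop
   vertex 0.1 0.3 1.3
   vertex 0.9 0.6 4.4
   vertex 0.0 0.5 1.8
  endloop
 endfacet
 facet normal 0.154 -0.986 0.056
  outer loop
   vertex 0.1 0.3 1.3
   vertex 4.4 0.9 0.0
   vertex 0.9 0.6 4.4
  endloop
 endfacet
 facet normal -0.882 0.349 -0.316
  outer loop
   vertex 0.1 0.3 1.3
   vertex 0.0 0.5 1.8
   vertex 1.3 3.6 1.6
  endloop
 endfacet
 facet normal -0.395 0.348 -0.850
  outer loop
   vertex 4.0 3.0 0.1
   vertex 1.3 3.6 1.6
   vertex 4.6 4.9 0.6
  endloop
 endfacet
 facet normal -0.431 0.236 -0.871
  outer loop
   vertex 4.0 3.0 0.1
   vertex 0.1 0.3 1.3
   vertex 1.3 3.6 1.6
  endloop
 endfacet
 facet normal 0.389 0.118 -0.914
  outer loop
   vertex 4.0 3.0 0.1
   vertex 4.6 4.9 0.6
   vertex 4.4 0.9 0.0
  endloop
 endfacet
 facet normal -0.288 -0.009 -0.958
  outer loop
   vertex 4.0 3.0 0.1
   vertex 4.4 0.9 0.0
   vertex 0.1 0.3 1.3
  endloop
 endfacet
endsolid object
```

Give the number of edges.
24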